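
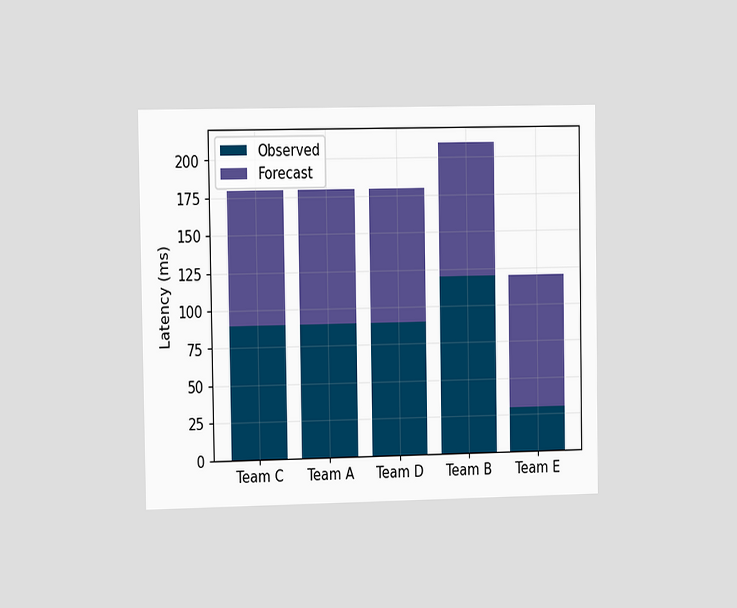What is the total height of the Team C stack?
The chart is viewed slightly from the left. The Team C stack's top reaches 180ms on the y-axis.

180ms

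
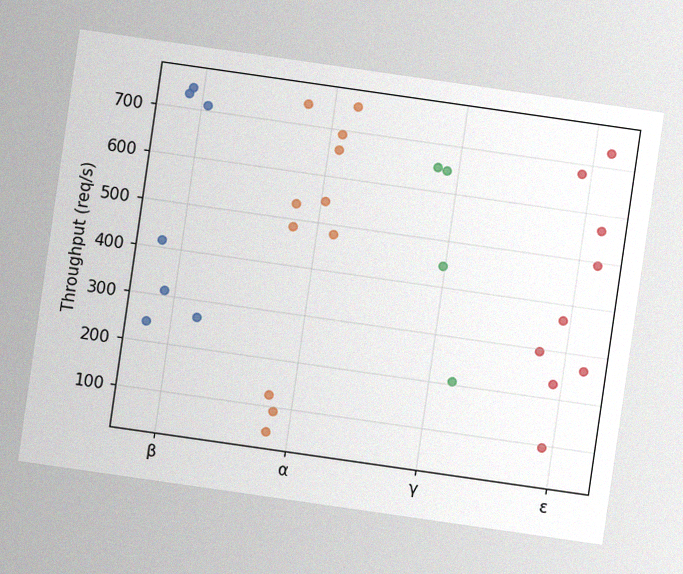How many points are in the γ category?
The chart is tilted about 8° clockwise, with some photo noise. Counting the markers in the γ column gives 4.

4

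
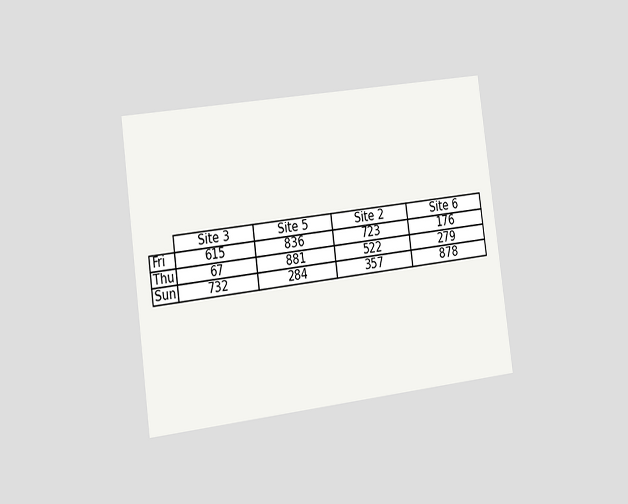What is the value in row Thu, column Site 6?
The chart is tilted about 7° counter-clockwise and viewed slightly from the left. The (Thu, Site 6) cell reads 279.

279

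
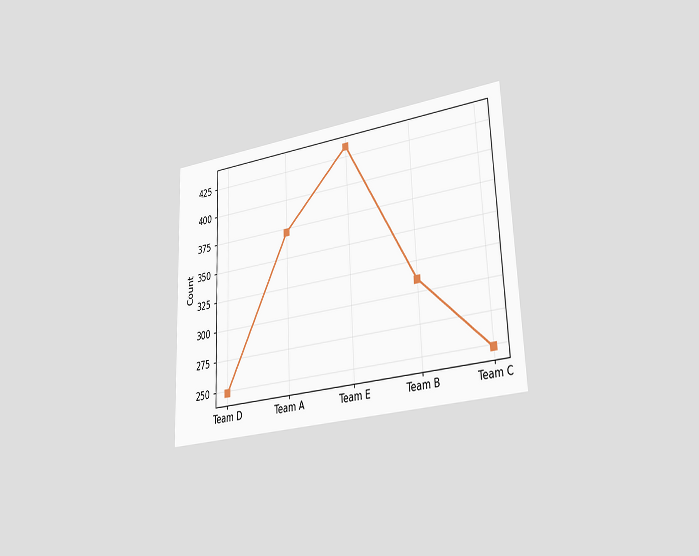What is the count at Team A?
The chart is tilted about 2° counter-clockwise and viewed slightly from the right. At Team A, the line is at 372.

372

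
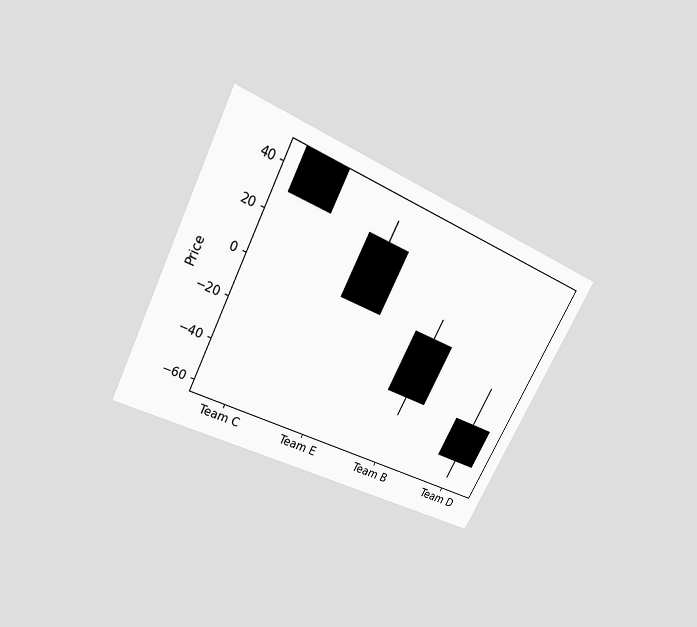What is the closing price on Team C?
The chart is tilted about 27° clockwise and viewed slightly from above. The Team C candle closes at 30.

30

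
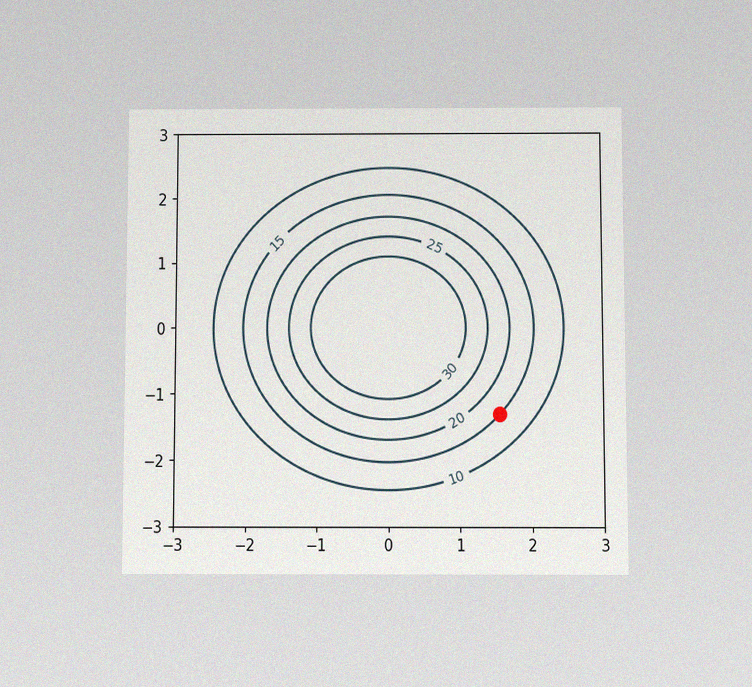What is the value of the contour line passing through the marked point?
The chart is viewed slightly from below, with some photo noise. The marked point sits on the contour labelled 15.

15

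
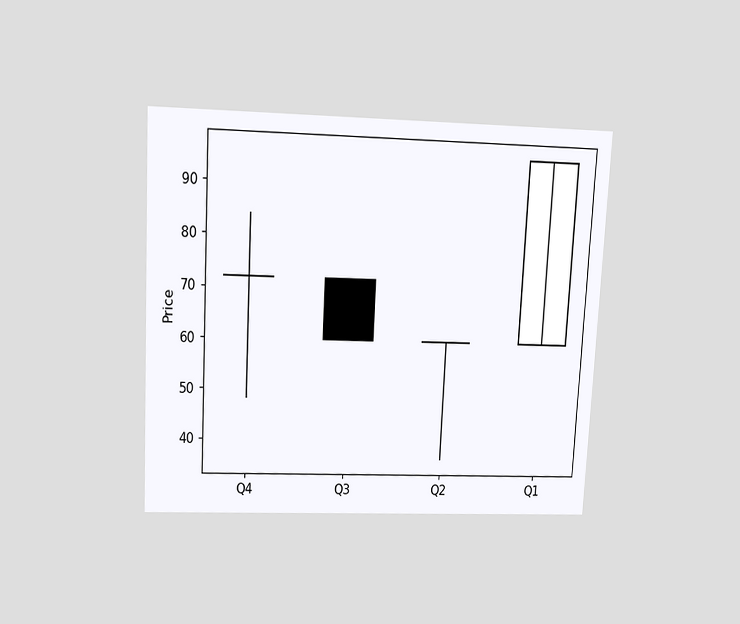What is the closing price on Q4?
72

The chart is tilted about 3° clockwise and viewed slightly from above. The Q4 candle closes at 72.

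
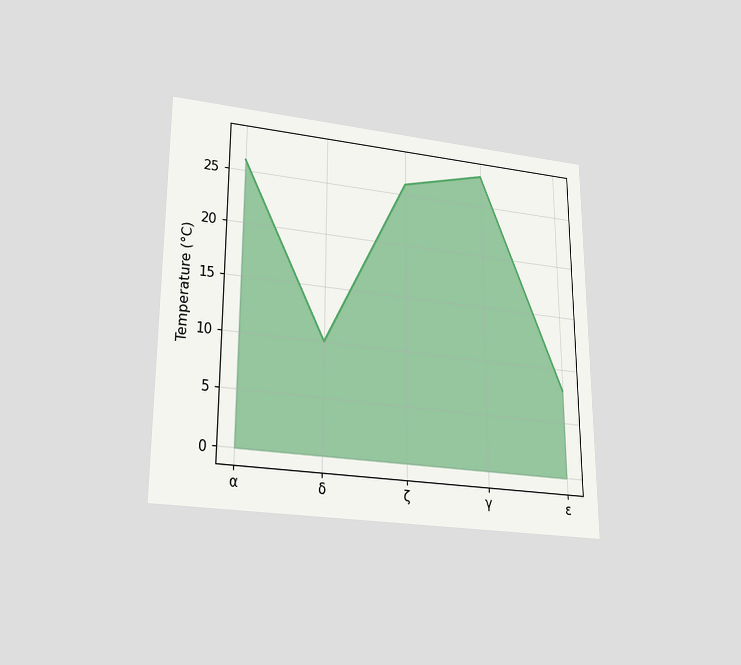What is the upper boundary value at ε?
The chart is viewed slightly from below. At ε the upper boundary is at 8°C.

8°C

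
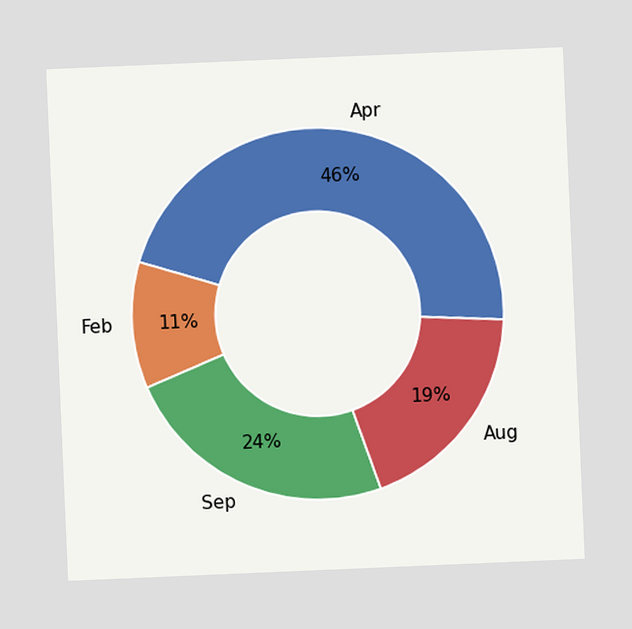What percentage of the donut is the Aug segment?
The chart is tilted about 2° counter-clockwise. The Aug segment takes up 19% of the ring.

19%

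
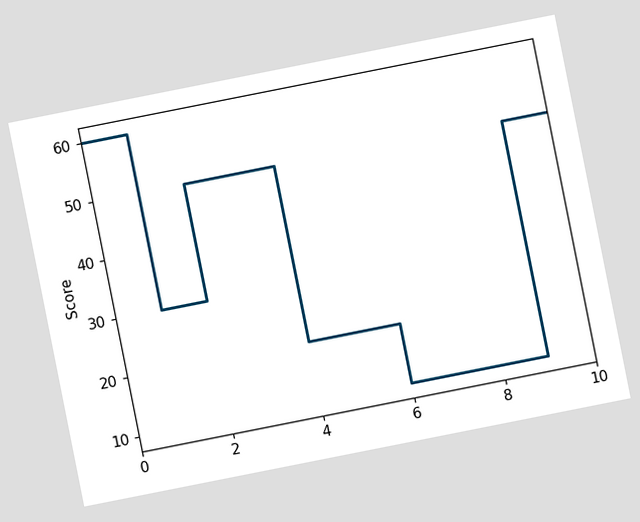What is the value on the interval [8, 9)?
The chart is tilted about 11° counter-clockwise. On [8, 9) the step sits at 10.

10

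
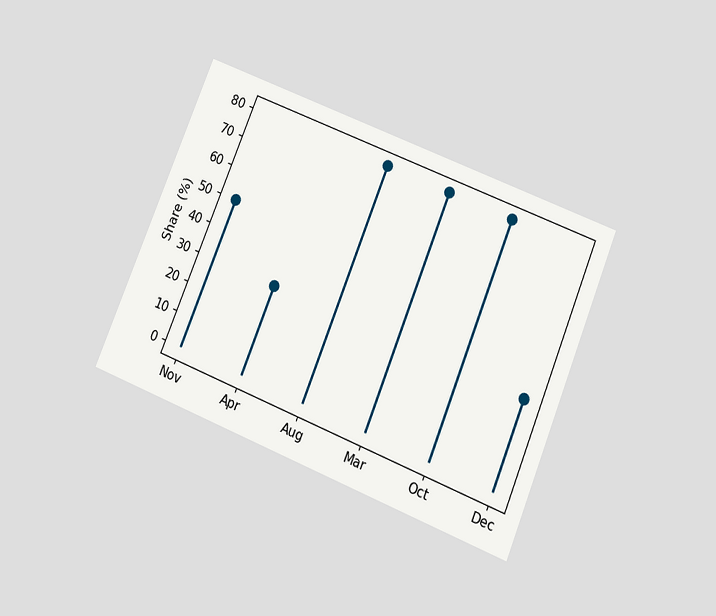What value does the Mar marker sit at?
The chart is tilted about 22° clockwise and viewed slightly from below. The Mar marker sits at 80%.

80%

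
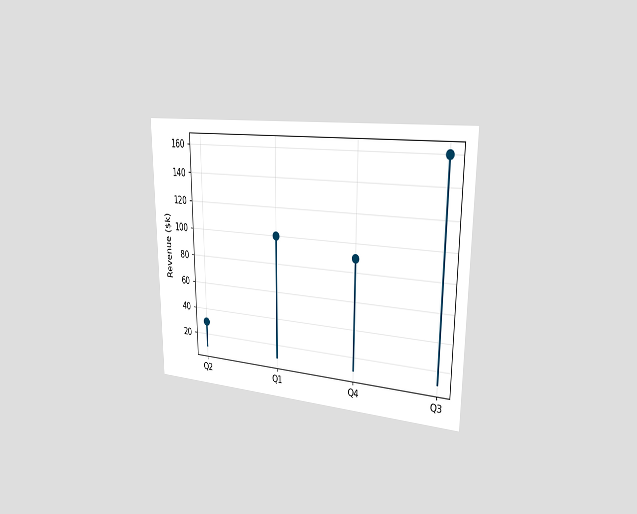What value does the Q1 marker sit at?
$100k

The chart is viewed slightly from the right. The Q1 marker sits at $100k.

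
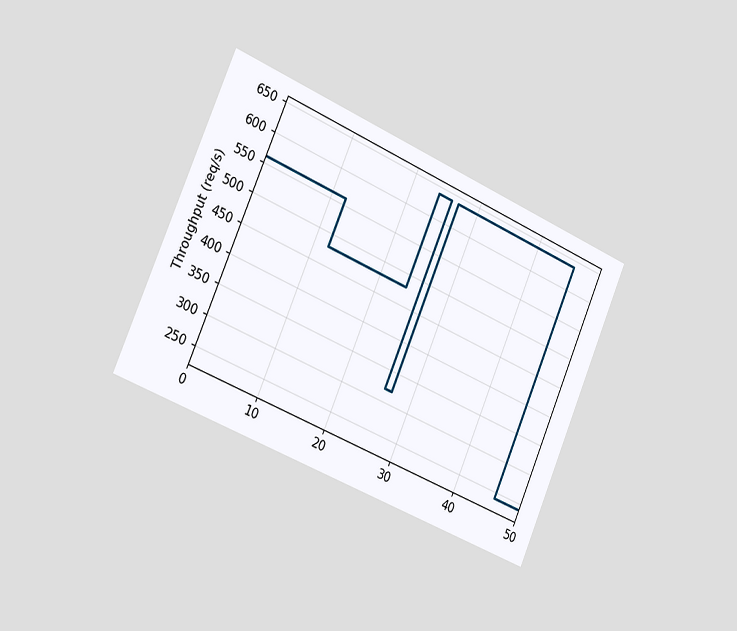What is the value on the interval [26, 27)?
The chart is tilted about 23° clockwise and viewed slightly from the left. On [26, 27) the step sits at 320req/s.

320req/s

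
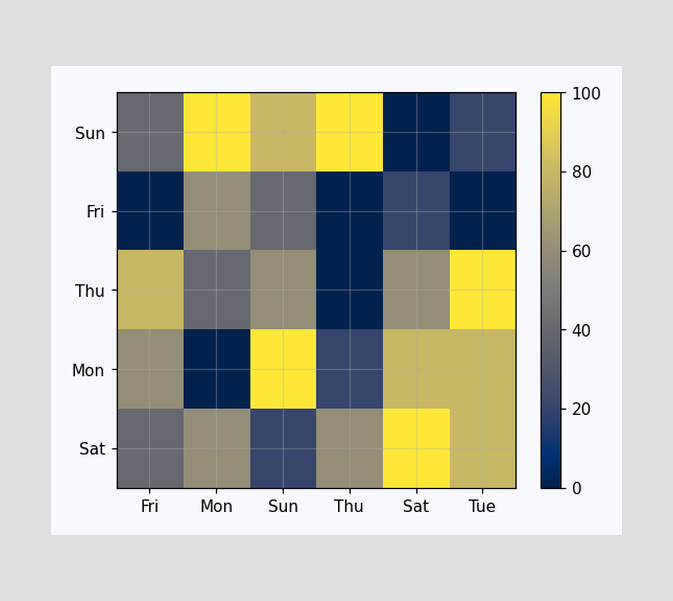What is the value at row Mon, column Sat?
Matching cell (Mon, Sat) against the colorbar gives 80.

80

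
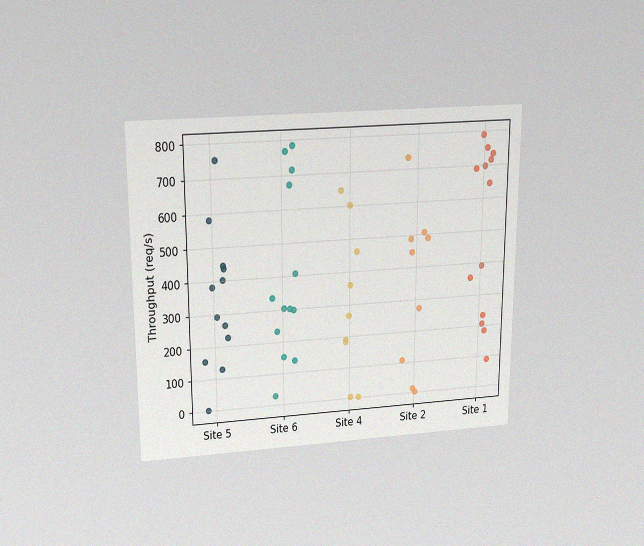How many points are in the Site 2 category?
9

The chart is viewed slightly from above, with some photo noise. Counting the markers in the Site 2 column gives 9.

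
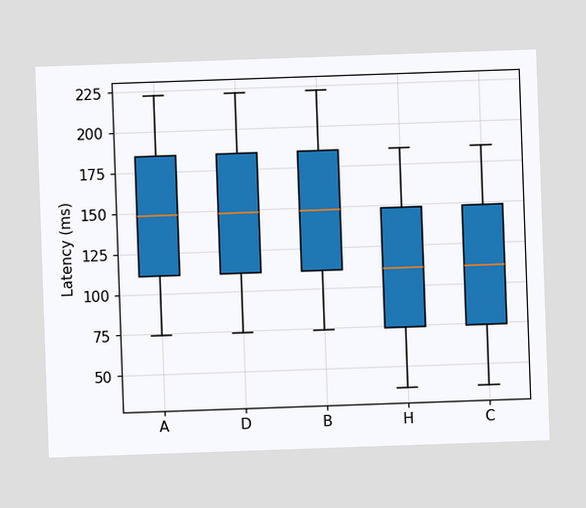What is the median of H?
The chart is tilted about 2° counter-clockwise. The median line in the H box sits at 111ms.

111ms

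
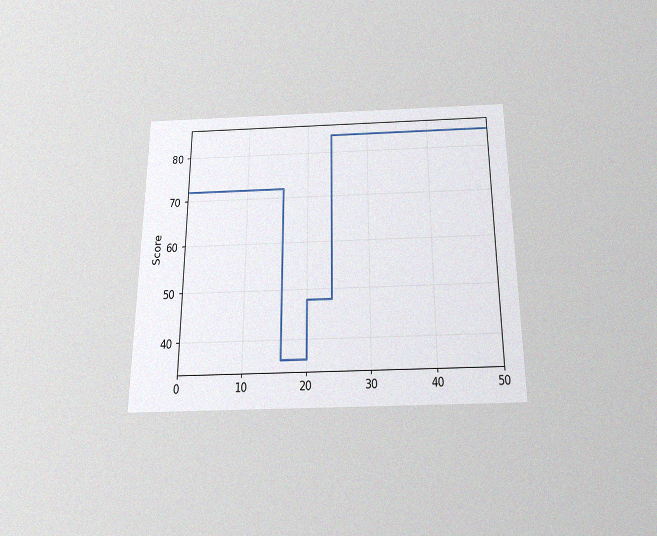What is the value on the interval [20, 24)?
The chart is viewed slightly from below, with some photo noise. On [20, 24) the step sits at 48.

48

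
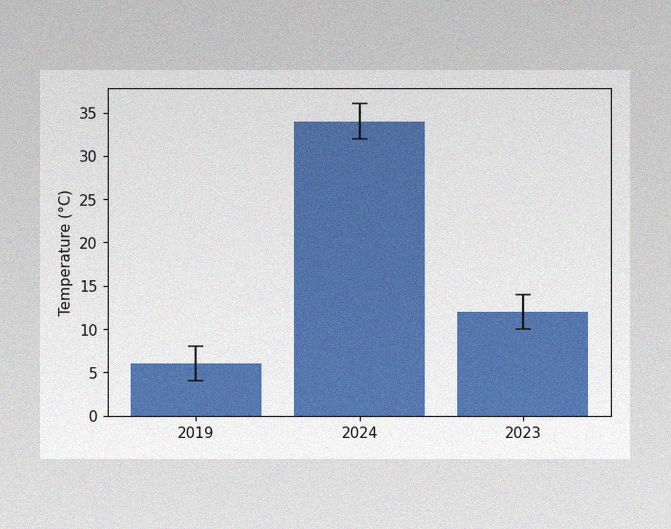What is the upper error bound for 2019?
8°C

The image has some photo noise and uneven lighting. The 2019 bar's upper whisker reaches 8°C.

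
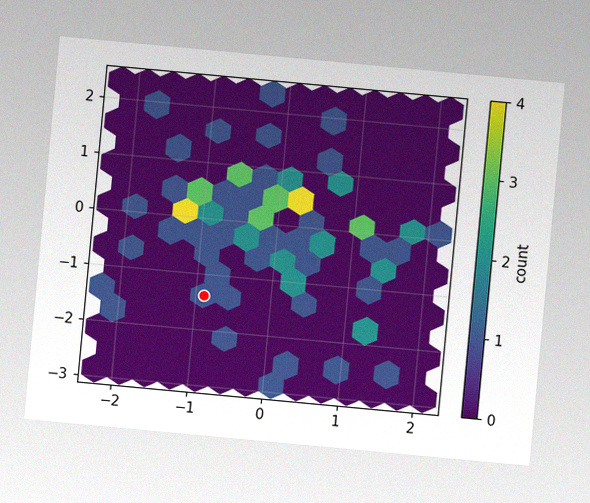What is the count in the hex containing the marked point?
1

The chart is tilted about 5° clockwise, with some photo noise. The marked hex reads 1 on the colorbar.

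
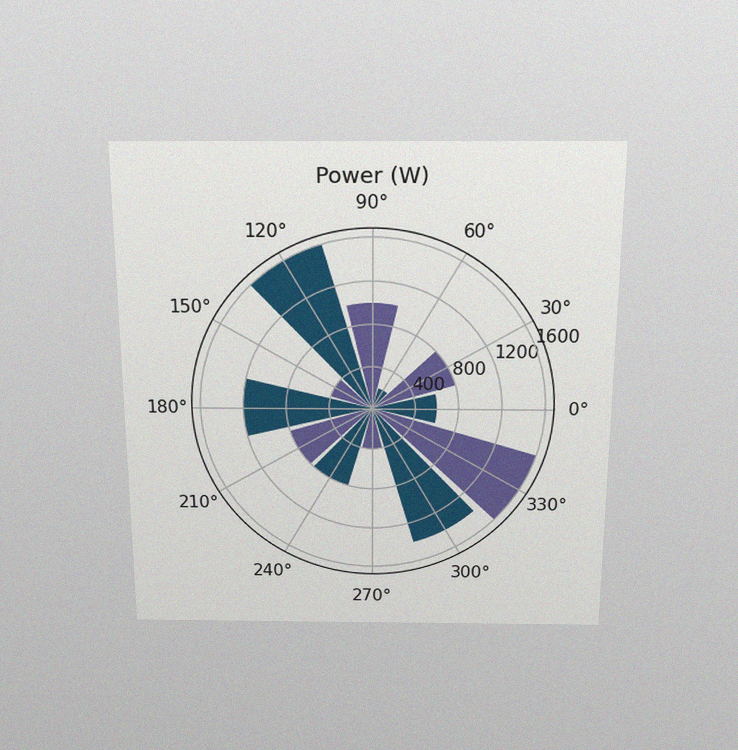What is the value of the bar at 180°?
1200W

The chart is viewed slightly from above, with some photo noise. The bar at 180° reaches 1200W on the radial axis.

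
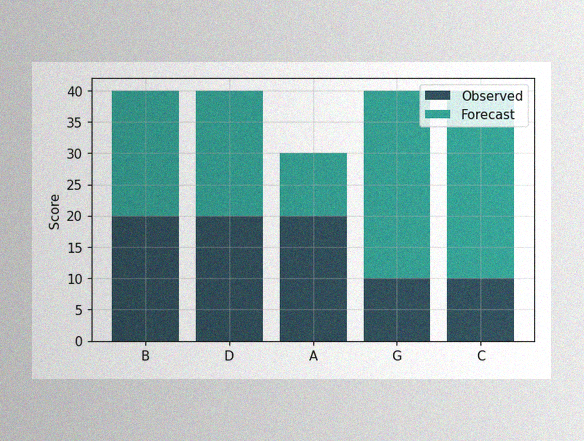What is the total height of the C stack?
40

The image has some photo noise and uneven lighting. The C stack's top reaches 40 on the y-axis.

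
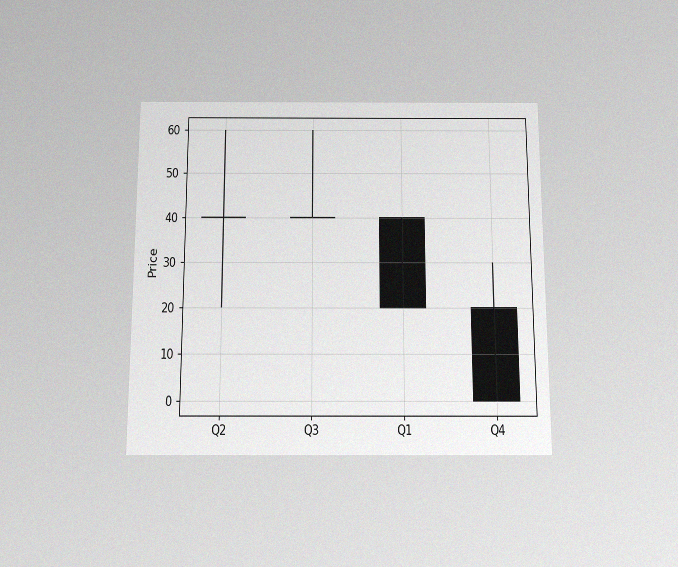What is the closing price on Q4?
0

The chart is viewed slightly from below, with some photo noise. The Q4 candle closes at 0.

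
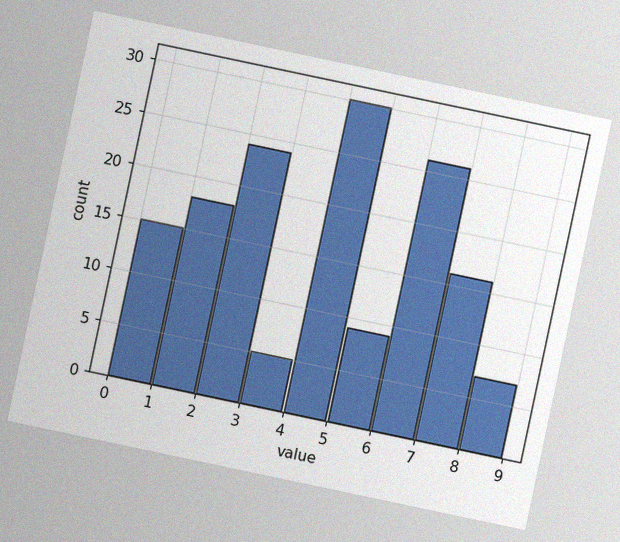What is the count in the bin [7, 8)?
16

The chart is tilted about 12° clockwise, with some photo noise. The [7, 8) bin has height 16.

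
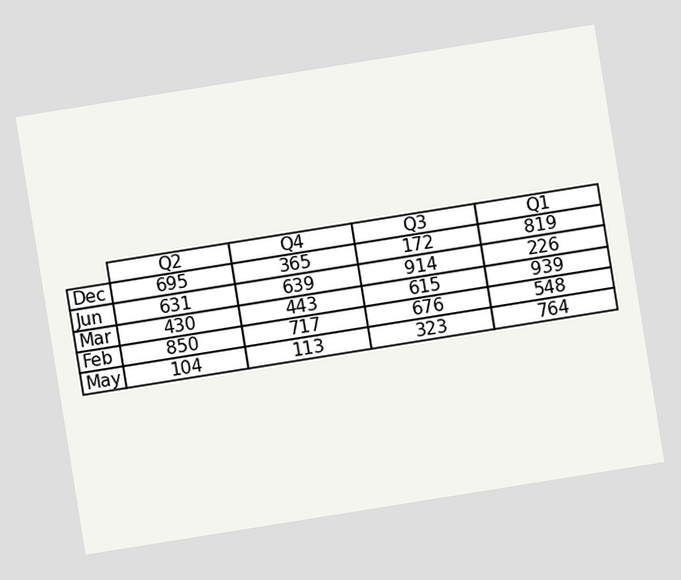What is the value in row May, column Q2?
104

The chart is tilted about 9° counter-clockwise. The (May, Q2) cell reads 104.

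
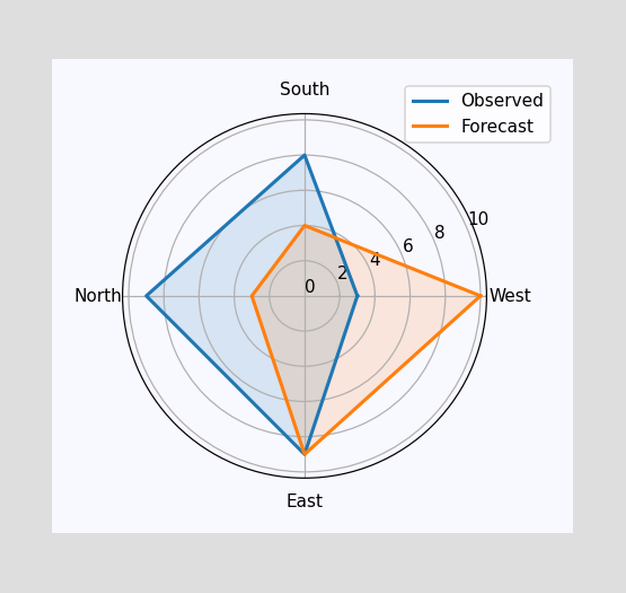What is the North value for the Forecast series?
On the North axis, Forecast reaches 3.

3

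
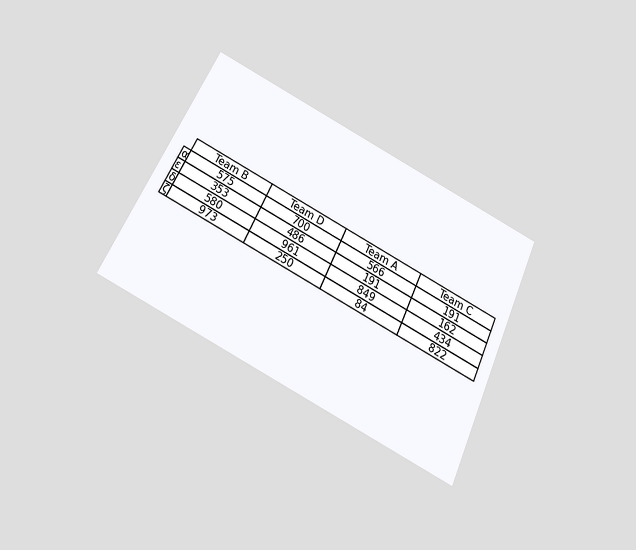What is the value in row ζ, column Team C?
The chart is tilted about 26° clockwise and viewed slightly from below. The (ζ, Team C) cell reads 822.

822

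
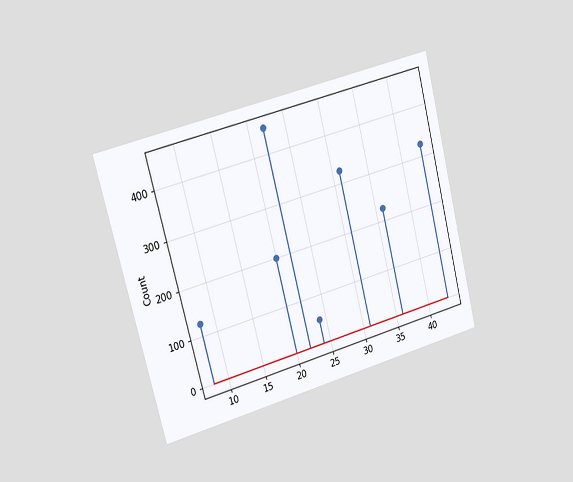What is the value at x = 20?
200

The chart is tilted about 15° counter-clockwise and viewed slightly from the left. The stem at x=20 reaches 200.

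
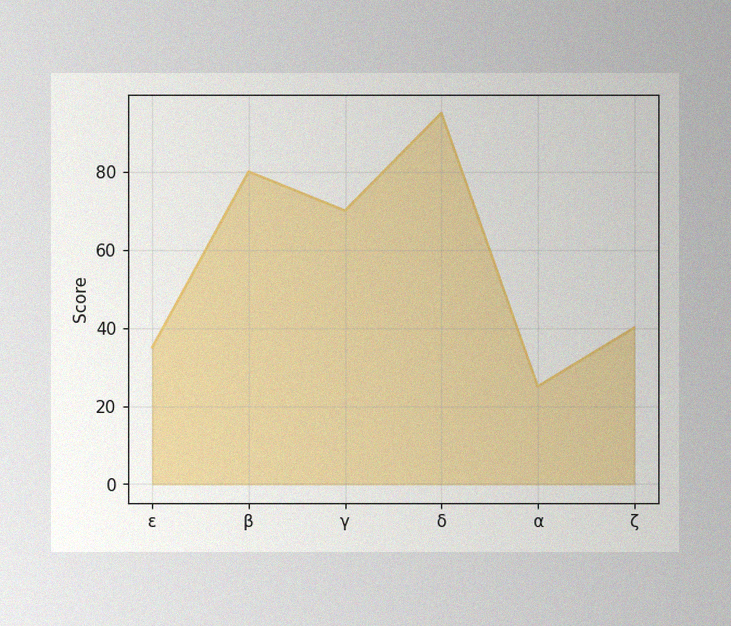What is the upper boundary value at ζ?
The image has some photo noise and uneven lighting. At ζ the upper boundary is at 40.

40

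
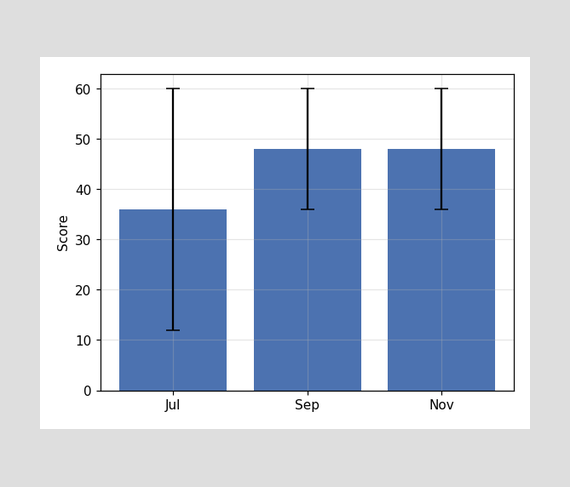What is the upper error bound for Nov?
60

The Nov bar's upper whisker reaches 60.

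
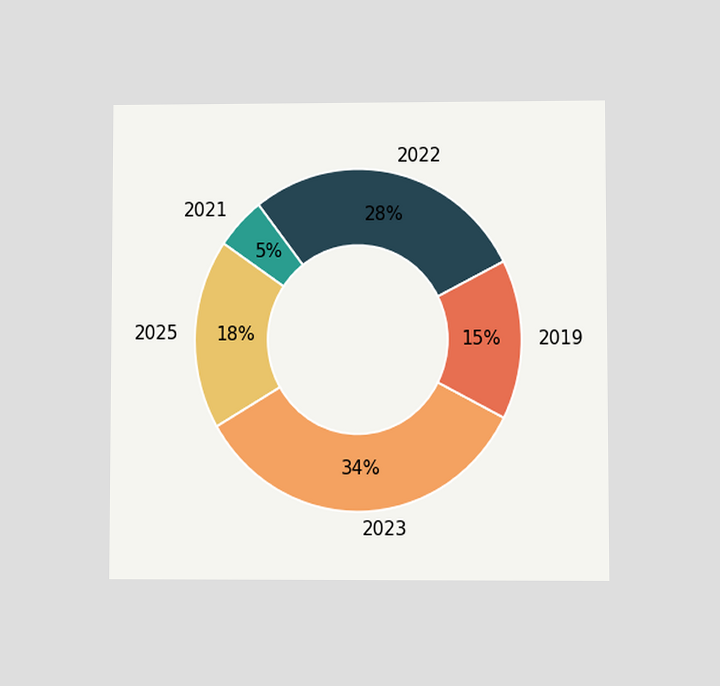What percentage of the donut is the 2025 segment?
The chart is viewed at a slight angle. The 2025 segment takes up 18% of the ring.

18%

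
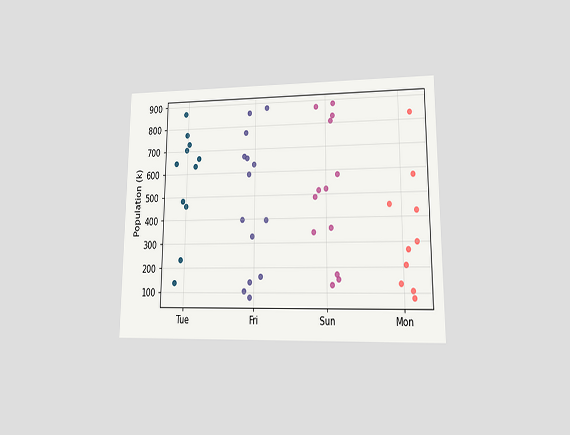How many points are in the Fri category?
The chart is viewed at a slight angle. Counting the markers in the Fri column gives 14.

14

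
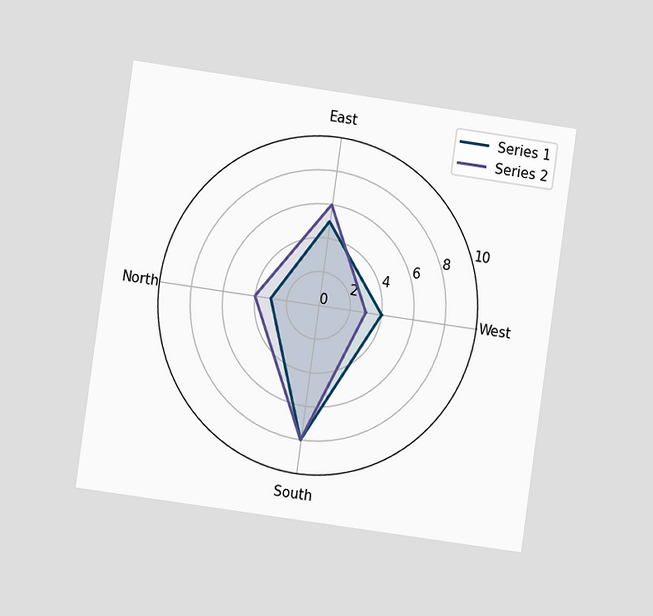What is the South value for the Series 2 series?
8

The chart is tilted about 8° clockwise and viewed at a slight angle. On the South axis, Series 2 reaches 8.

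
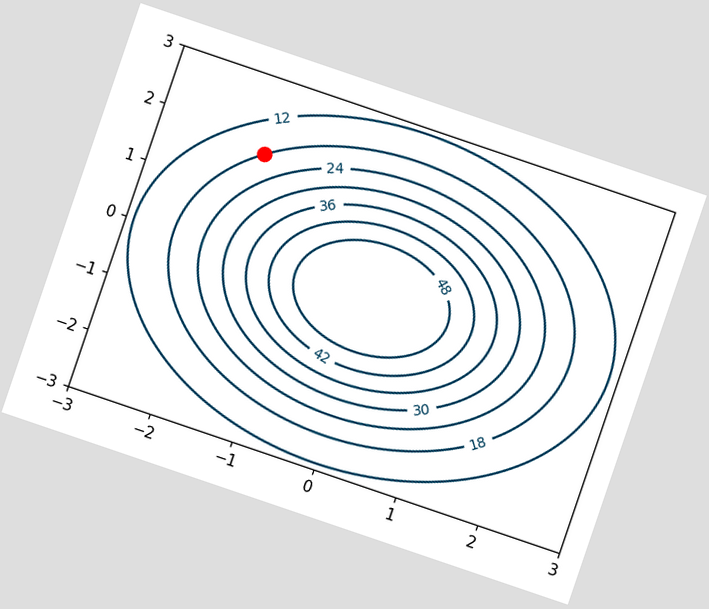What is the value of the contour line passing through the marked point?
The chart is tilted about 19° clockwise. The marked point sits on the contour labelled 18.

18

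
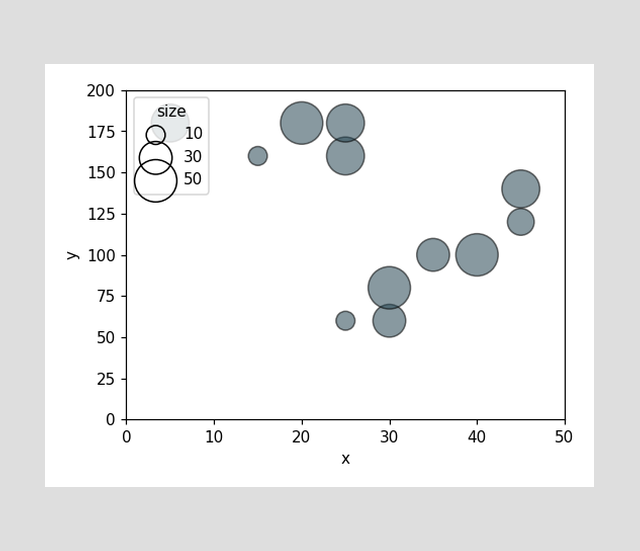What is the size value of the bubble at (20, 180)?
Matching the bubble at (20, 180) against the size legend gives 50.

50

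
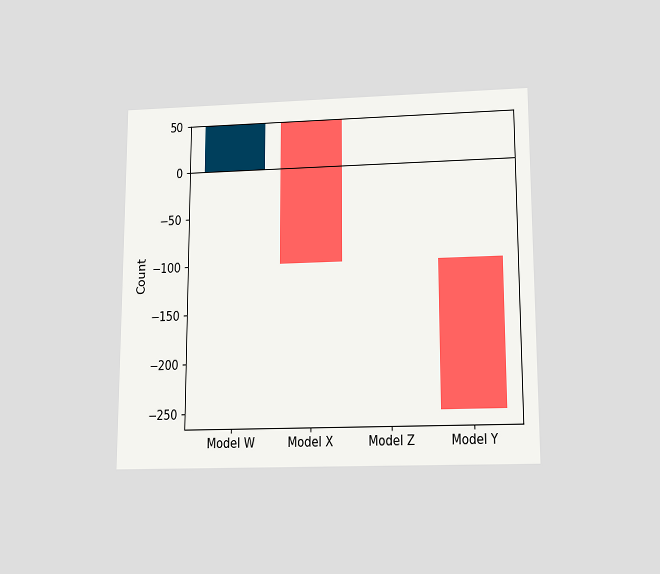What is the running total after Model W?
The chart is viewed slightly from below. After Model W the running total reaches 50.

50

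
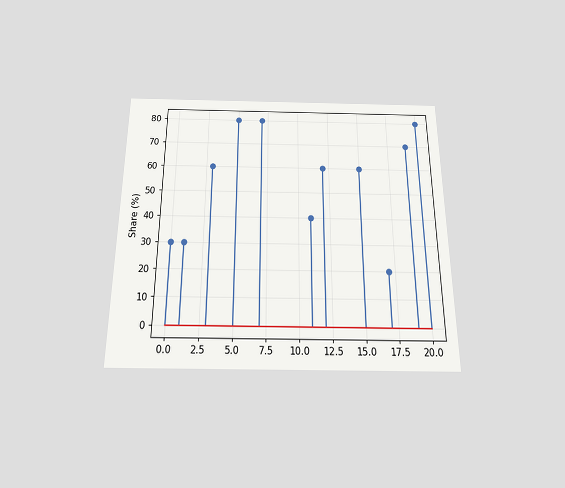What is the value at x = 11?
The chart is viewed slightly from below. The stem at x=11 reaches 40%.

40%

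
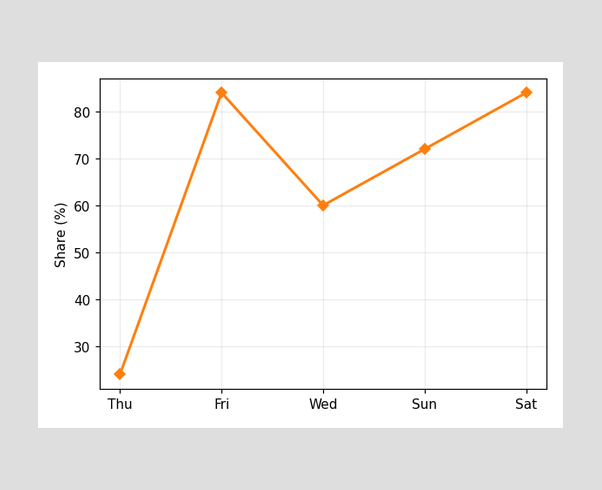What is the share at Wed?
60%

At Wed, the line is at 60%.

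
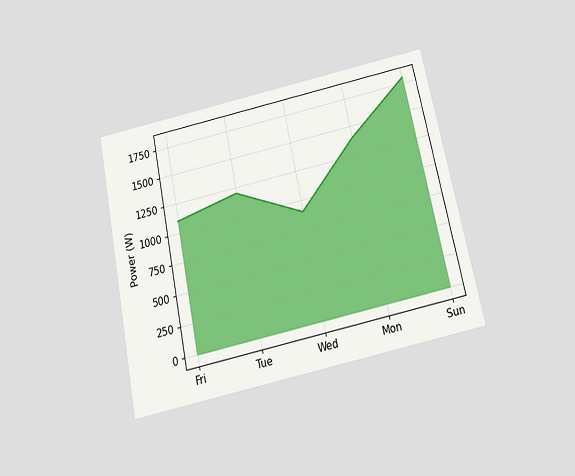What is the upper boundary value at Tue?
The chart is tilted about 12° counter-clockwise and viewed slightly from below. At Tue the upper boundary is at 1200W.

1200W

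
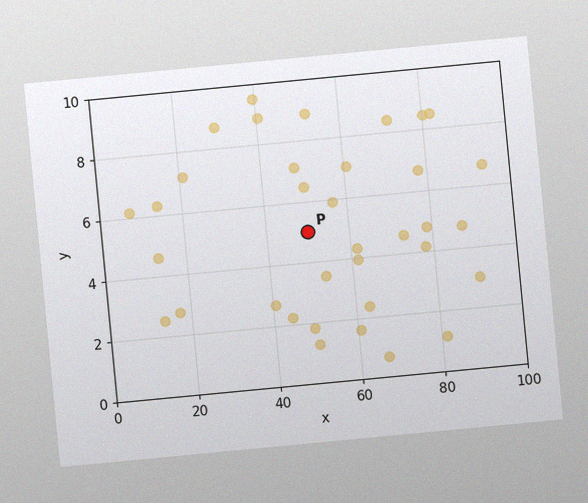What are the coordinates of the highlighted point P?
The chart is tilted about 5° counter-clockwise, with some photo noise. Following the gridlines from P to each axis, P sits at (50, 5).

(50, 5)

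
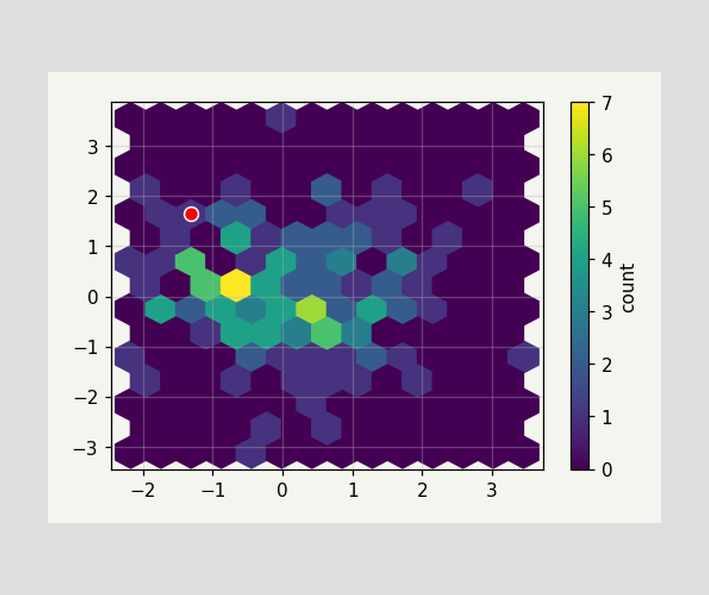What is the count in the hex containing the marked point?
1

The marked hex reads 1 on the colorbar.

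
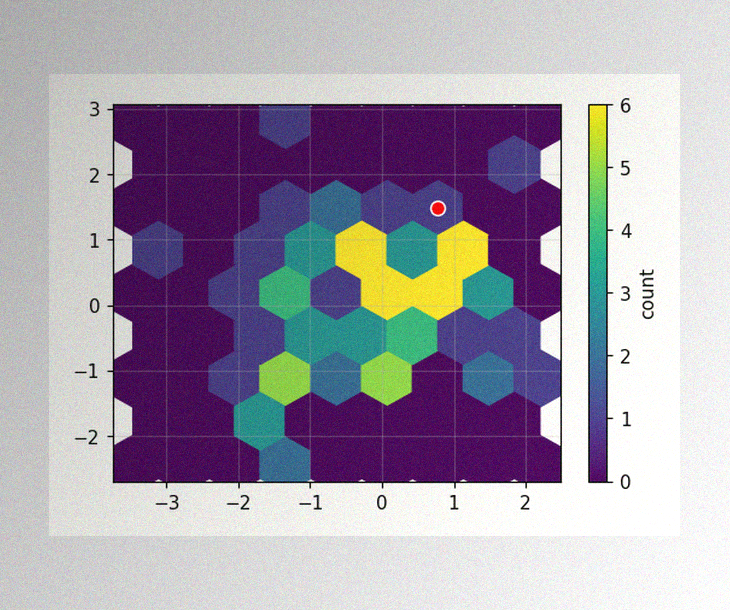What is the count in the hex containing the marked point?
The image has some photo noise and uneven lighting. The marked hex reads 1 on the colorbar.

1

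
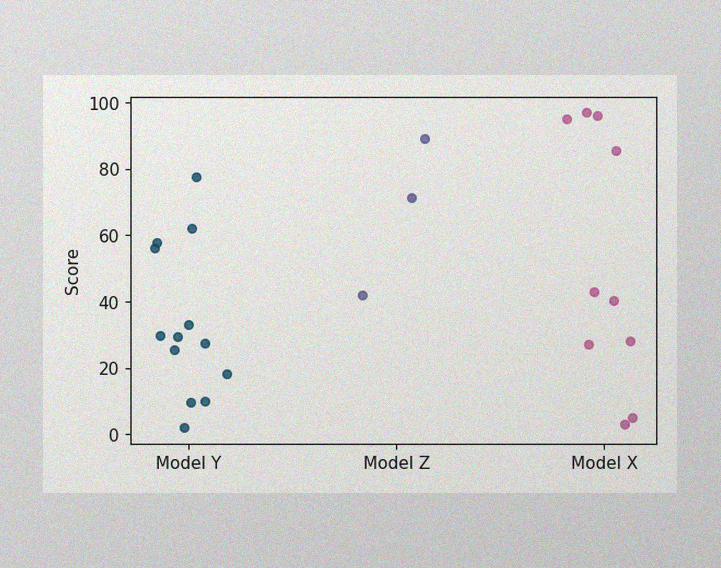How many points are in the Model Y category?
13

The image has some photo noise and uneven lighting. Counting the markers in the Model Y column gives 13.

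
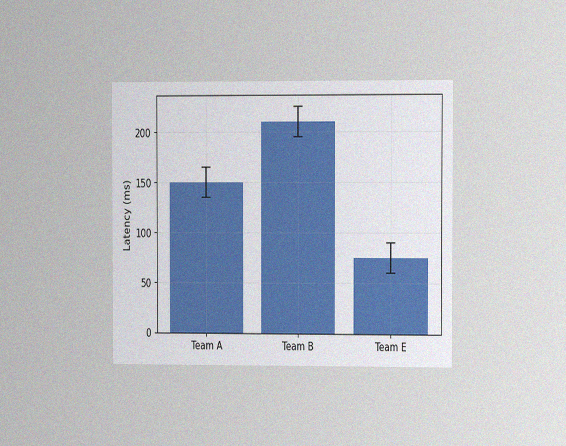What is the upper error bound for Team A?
The chart is viewed slightly from the right, with some photo noise. The Team A bar's upper whisker reaches 165ms.

165ms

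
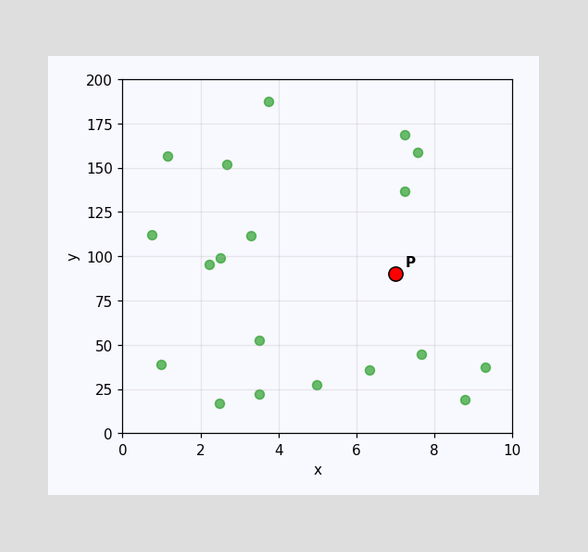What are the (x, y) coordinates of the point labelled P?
(7, 90)

Following the gridlines from P to each axis, P sits at (7, 90).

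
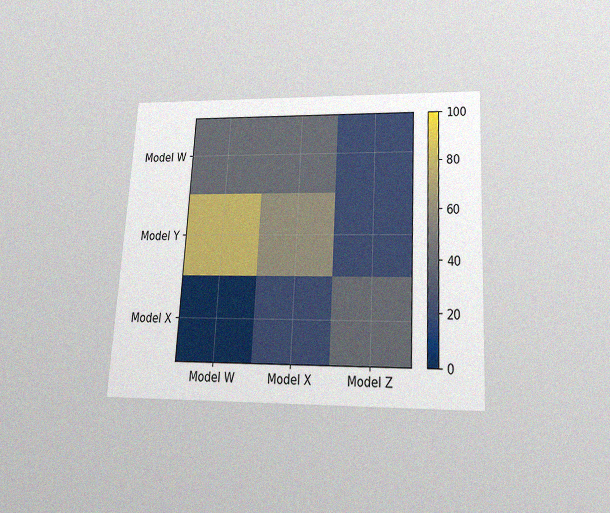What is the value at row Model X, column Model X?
The chart is tilted about 3° clockwise and viewed slightly from below, with some photo noise. Matching cell (Model X, Model X) against the colorbar gives 20.

20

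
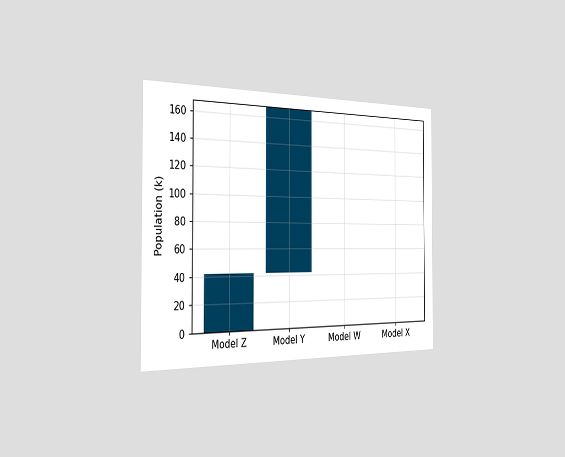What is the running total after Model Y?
The chart is viewed slightly from the left. After Model Y the running total reaches 168k.

168k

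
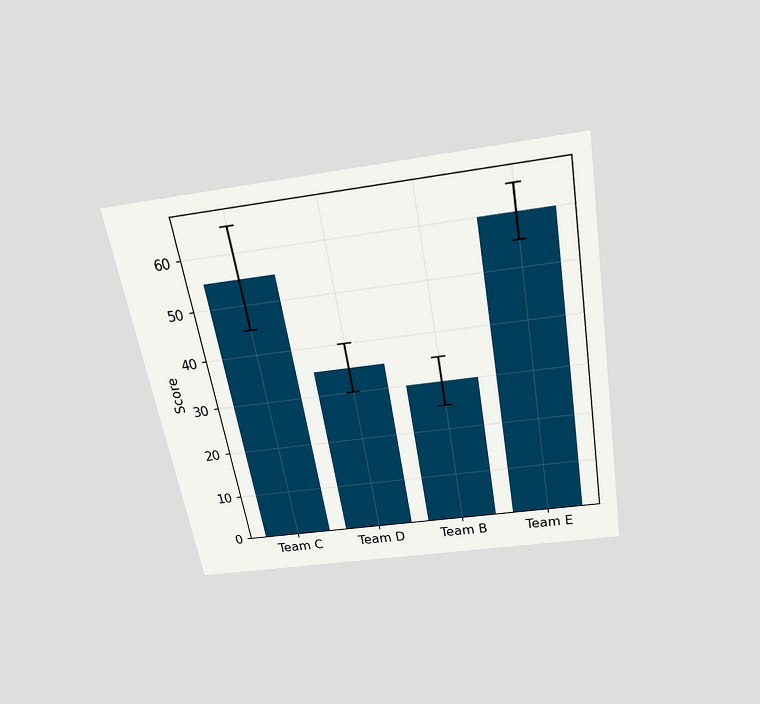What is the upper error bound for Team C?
The chart is tilted about 10° counter-clockwise and viewed slightly from above. The Team C bar's upper whisker reaches 65.

65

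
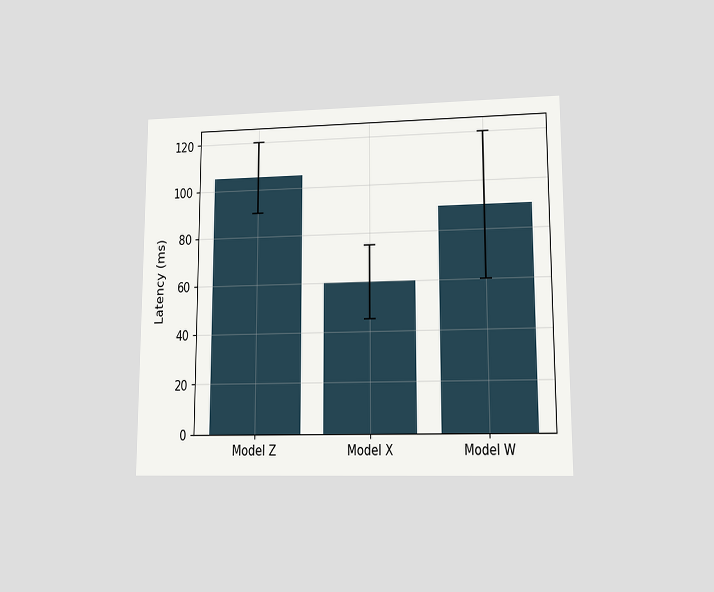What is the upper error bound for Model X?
75ms

The chart is viewed at a slight angle. The Model X bar's upper whisker reaches 75ms.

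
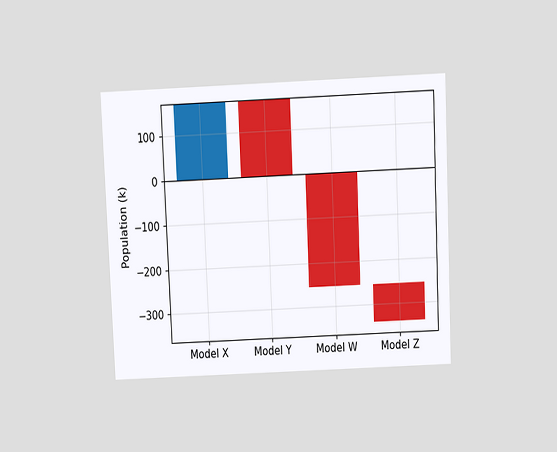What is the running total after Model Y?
0k

The chart is tilted about 3° counter-clockwise and viewed slightly from above. After Model Y the running total reaches 0k.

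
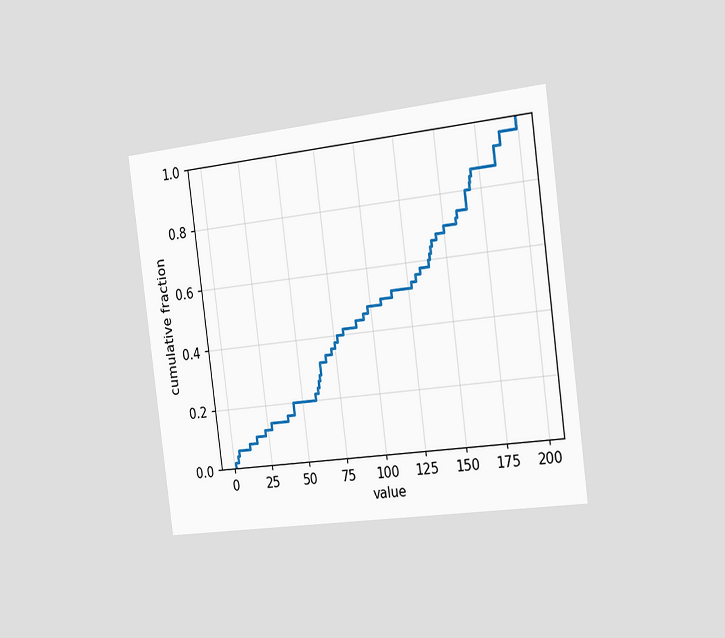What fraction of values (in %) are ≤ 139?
60%

The chart is tilted about 7° counter-clockwise and viewed slightly from the right. At x=139 the ECDF step is at 60%.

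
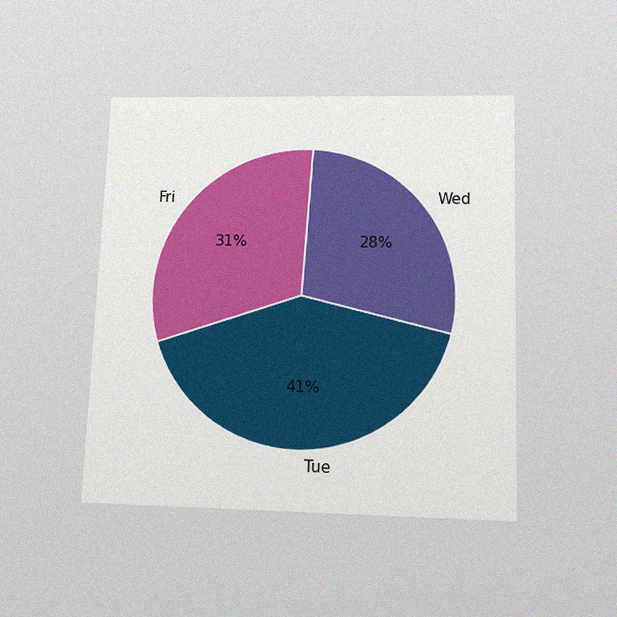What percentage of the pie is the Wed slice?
28%

The chart is viewed slightly from below, with some photo noise. The Wed slice takes up 28% of the pie.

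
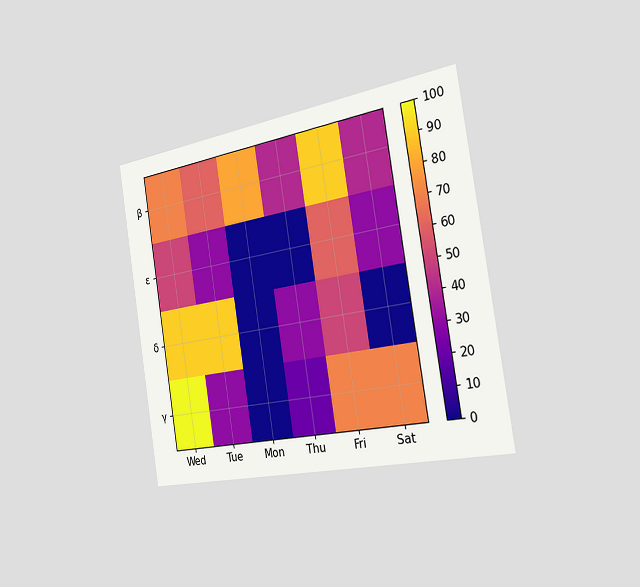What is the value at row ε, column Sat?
30

The chart is tilted about 9° counter-clockwise and viewed slightly from the right. Matching cell (ε, Sat) against the colorbar gives 30.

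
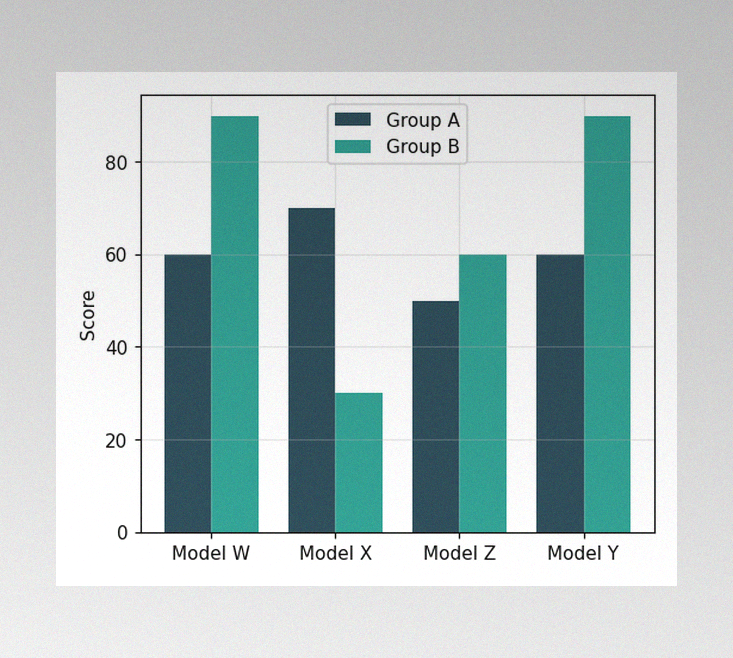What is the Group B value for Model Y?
90

The image has some photo noise and uneven lighting. The Group B bar at Model Y reaches 90 on the y-axis.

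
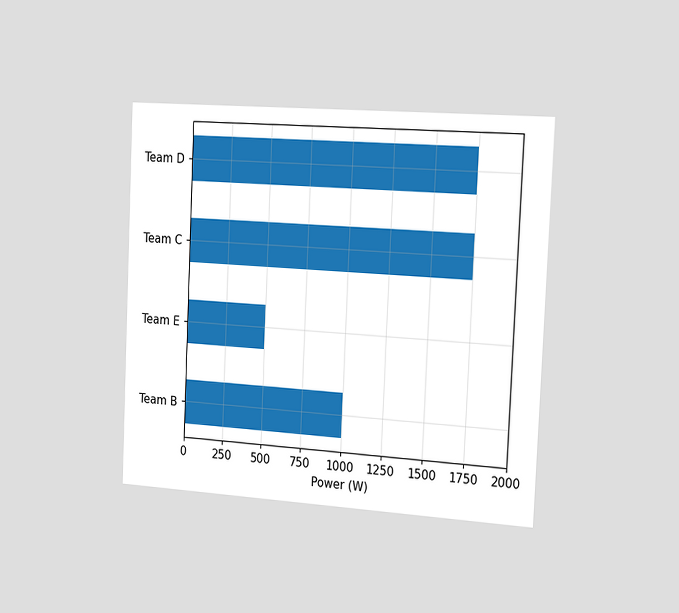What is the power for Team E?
The chart is tilted about 3° clockwise and viewed slightly from the right. Reading along the chart's x-axis, the Team E bar reaches 500W.

500W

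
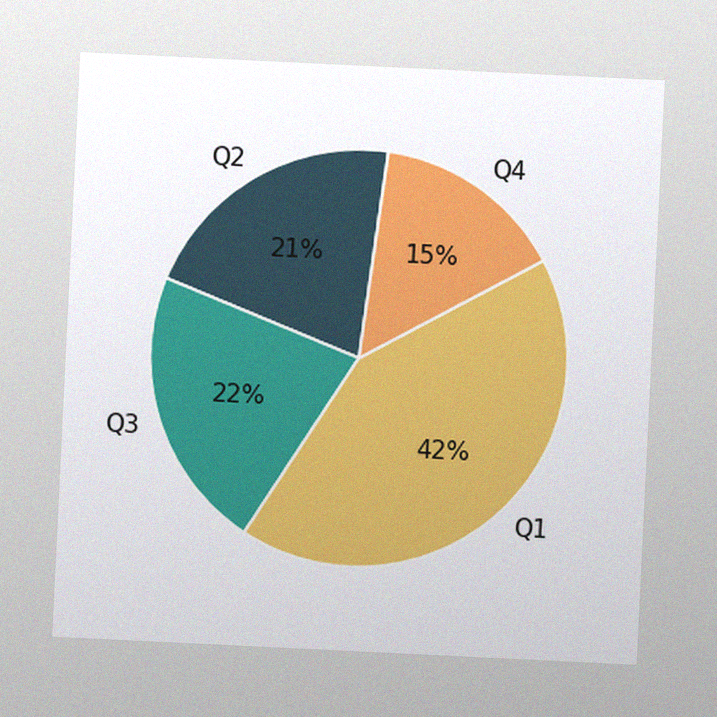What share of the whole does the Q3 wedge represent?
The chart is tilted about 3° clockwise, with some photo noise. The Q3 slice takes up 22% of the pie.

22%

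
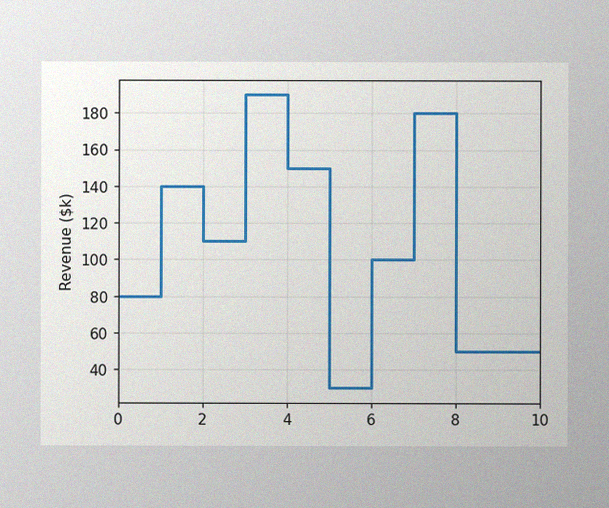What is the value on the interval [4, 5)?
$150k

The image has some photo noise and uneven lighting. On [4, 5) the step sits at $150k.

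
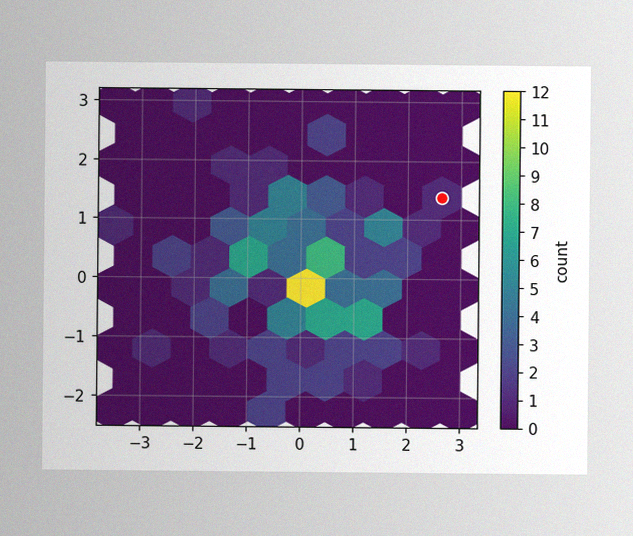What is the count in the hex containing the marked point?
The image has some photo noise and uneven lighting. The marked hex reads 1 on the colorbar.

1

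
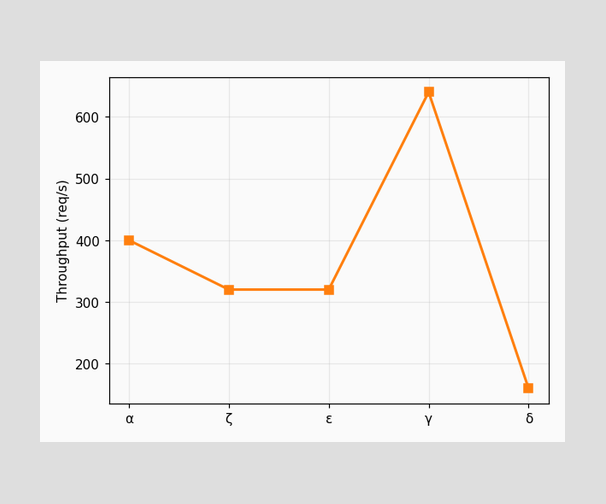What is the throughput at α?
At α, the line is at 400req/s.

400req/s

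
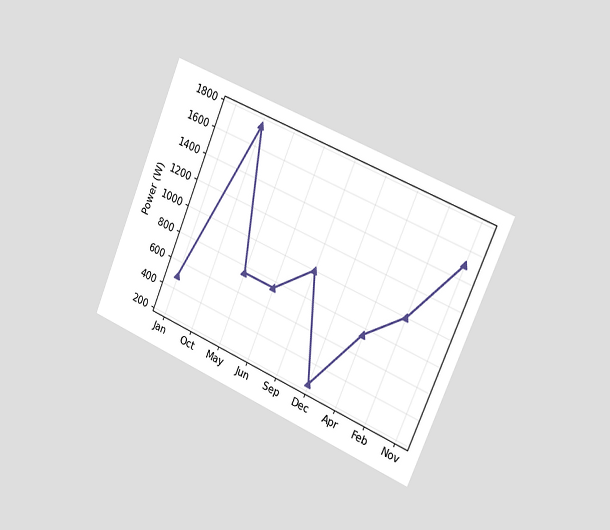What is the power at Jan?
The chart is tilted about 23° clockwise and viewed slightly from the right. At Jan, the line is at 500W.

500W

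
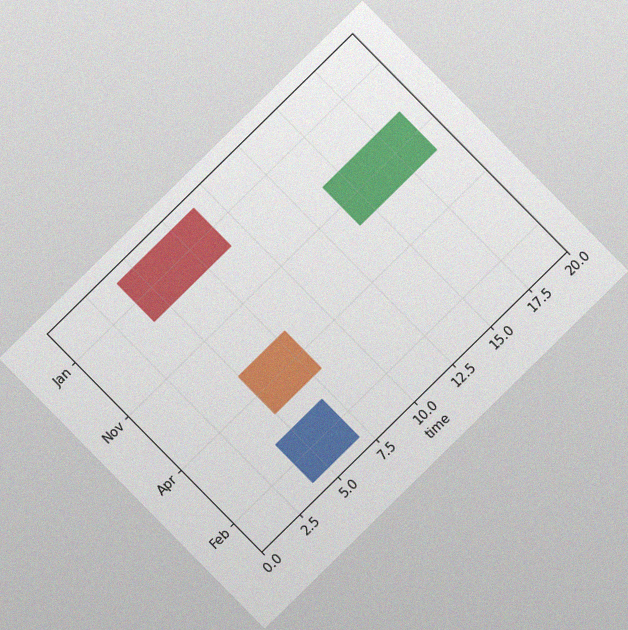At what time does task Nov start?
14

The chart is tilted about 45° counter-clockwise, with some photo noise. The Nov bar begins at t=14.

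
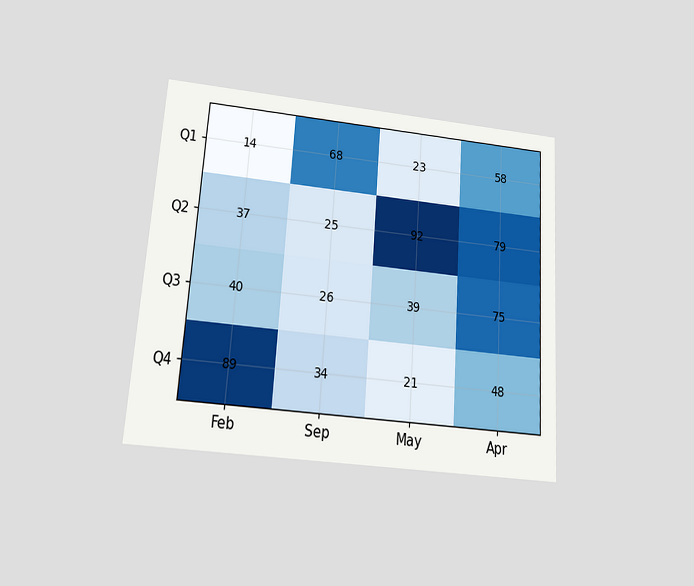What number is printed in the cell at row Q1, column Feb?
14

The chart is tilted about 4° clockwise and viewed slightly from below. The (Q1, Feb) cell reads 14.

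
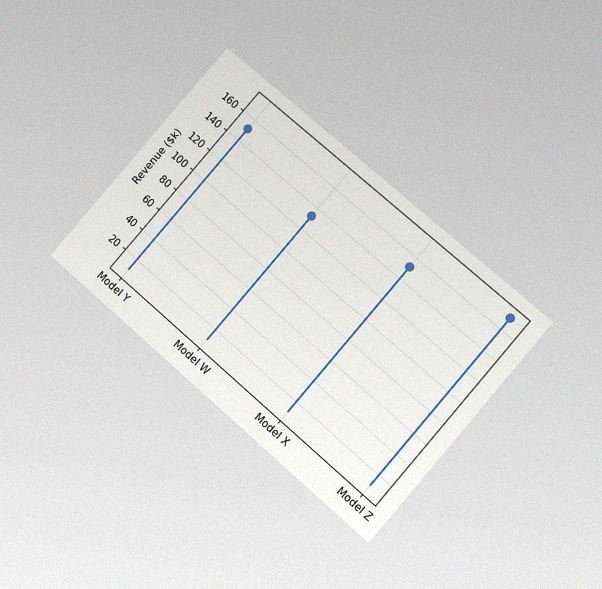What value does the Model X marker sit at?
$152k

The chart is tilted about 41° clockwise and viewed at a slight angle, with some photo noise. The Model X marker sits at $152k.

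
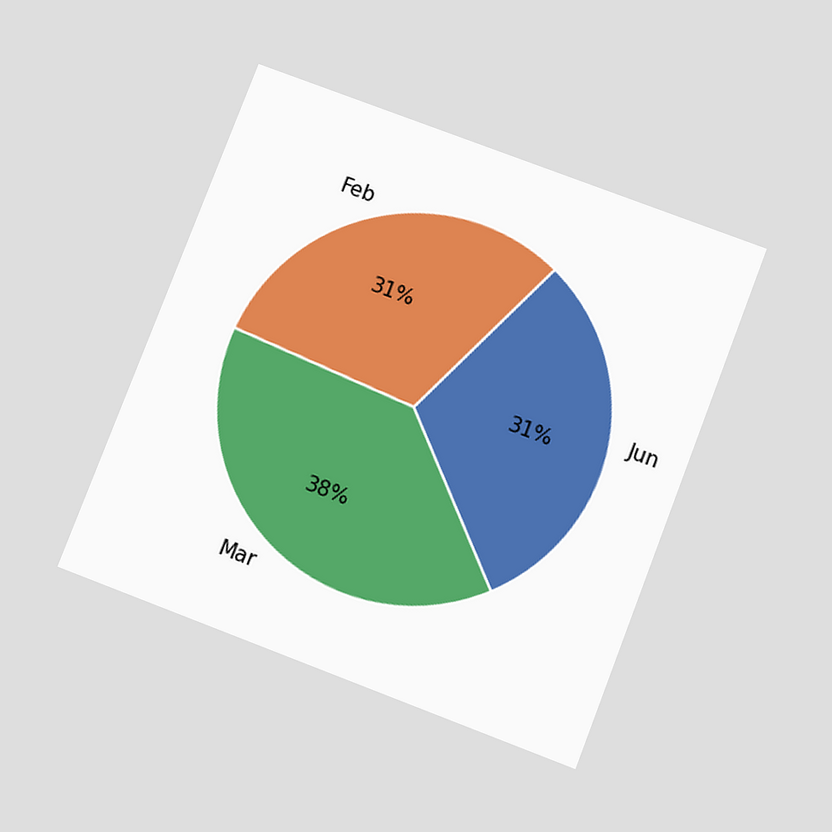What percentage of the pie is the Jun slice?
31%

The chart is tilted about 21° clockwise and viewed slightly from below. The Jun slice takes up 31% of the pie.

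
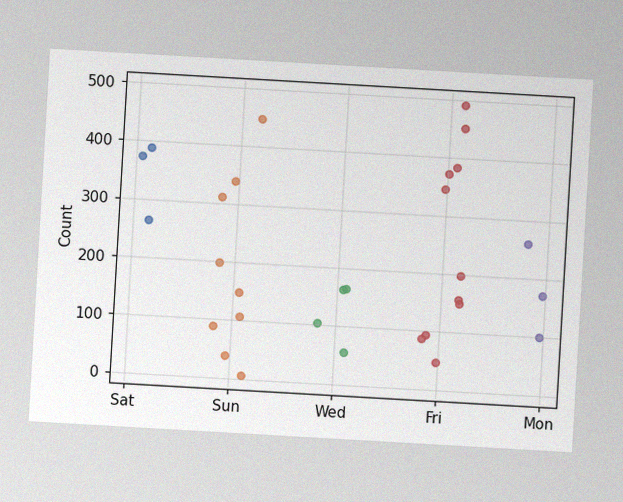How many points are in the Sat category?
3

The chart is tilted about 3° clockwise, with some photo noise. Counting the markers in the Sat column gives 3.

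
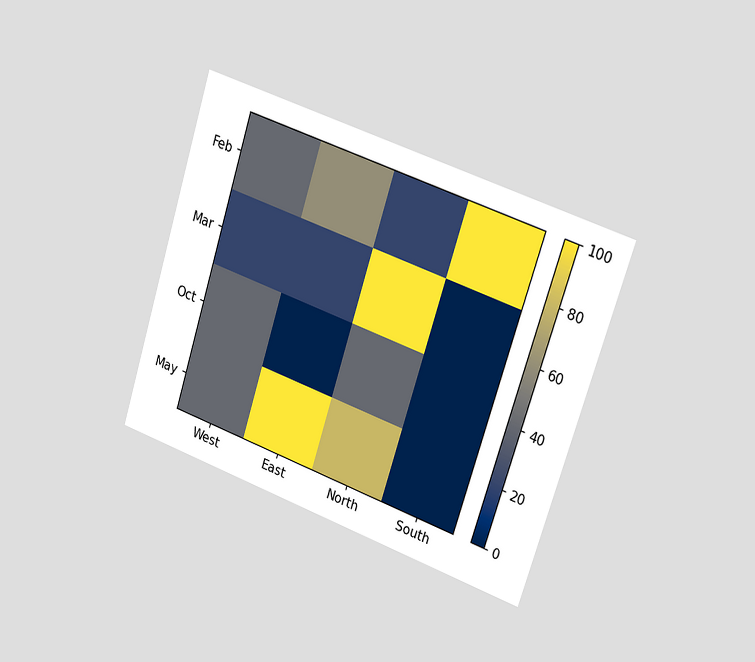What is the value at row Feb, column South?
The chart is tilted about 18° clockwise and viewed slightly from the right. Matching cell (Feb, South) against the colorbar gives 100.

100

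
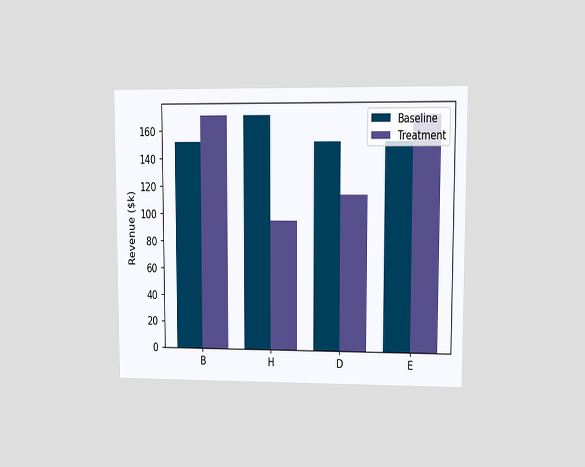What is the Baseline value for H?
$171k

The chart is viewed at a slight angle. The Baseline bar at H reaches $171k on the y-axis.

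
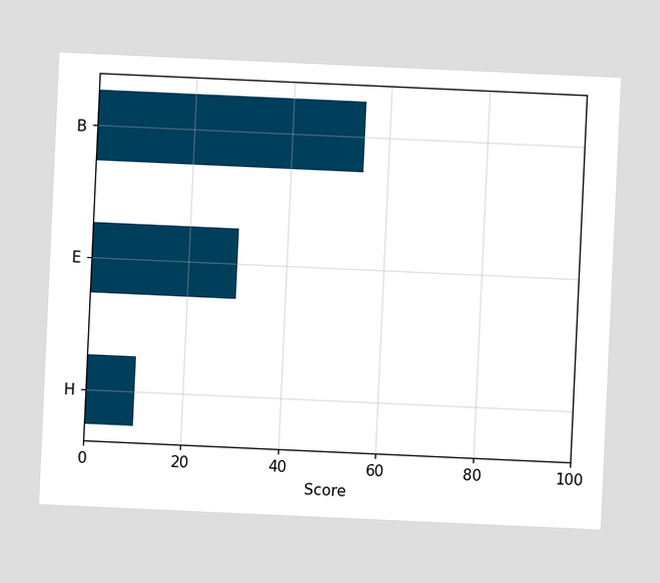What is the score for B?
55

The chart is tilted about 3° clockwise. Reading along the chart's x-axis, the B bar reaches 55.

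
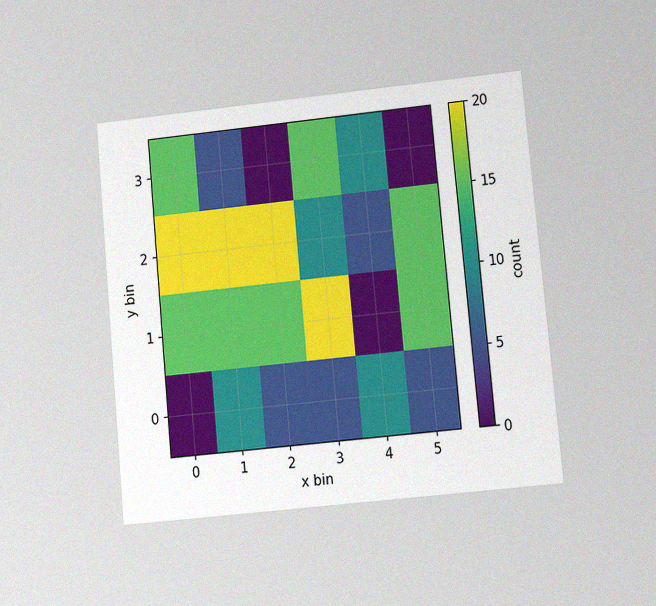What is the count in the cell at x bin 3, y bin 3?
The chart is tilted about 5° counter-clockwise and viewed at a slight angle, with some photo noise. Matching the cell (3, 3) against the colorbar gives 15.

15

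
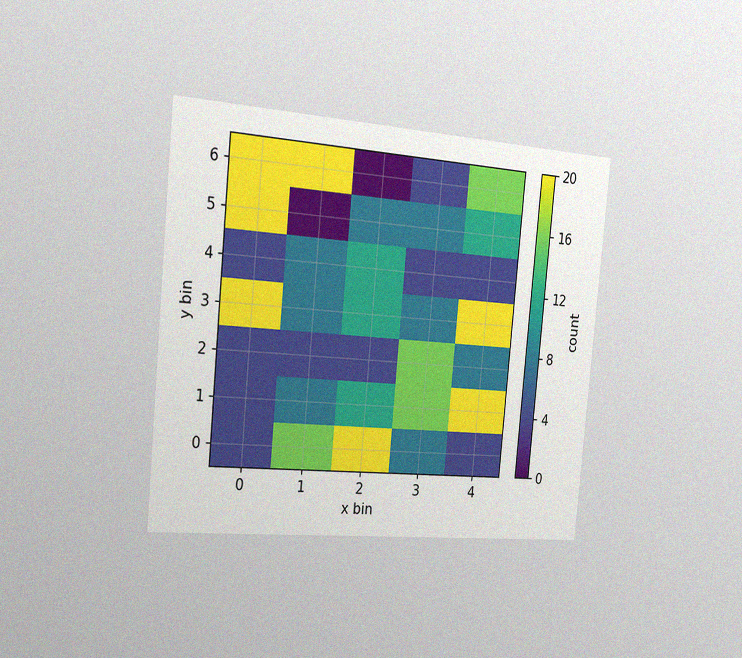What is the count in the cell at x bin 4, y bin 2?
8

The chart is tilted about 5° clockwise and viewed slightly from the left, with some photo noise. Matching the cell (4, 2) against the colorbar gives 8.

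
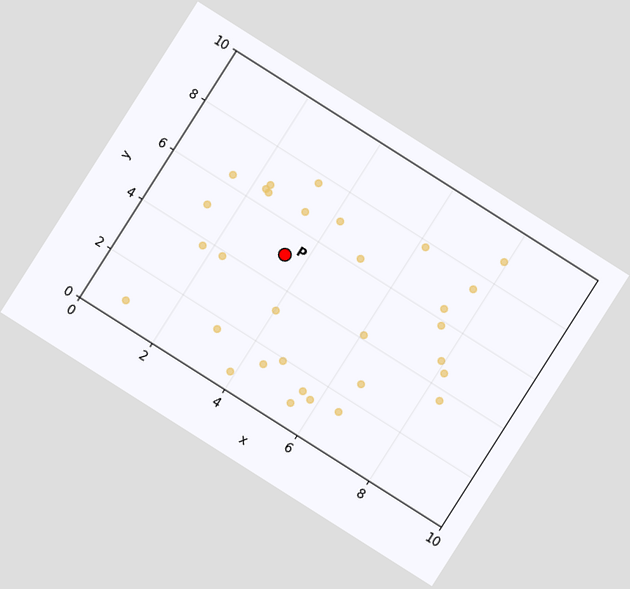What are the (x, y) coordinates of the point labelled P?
The chart is tilted about 32° clockwise. Following the gridlines from P to each axis, P sits at (3.5, 5).

(3.5, 5)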